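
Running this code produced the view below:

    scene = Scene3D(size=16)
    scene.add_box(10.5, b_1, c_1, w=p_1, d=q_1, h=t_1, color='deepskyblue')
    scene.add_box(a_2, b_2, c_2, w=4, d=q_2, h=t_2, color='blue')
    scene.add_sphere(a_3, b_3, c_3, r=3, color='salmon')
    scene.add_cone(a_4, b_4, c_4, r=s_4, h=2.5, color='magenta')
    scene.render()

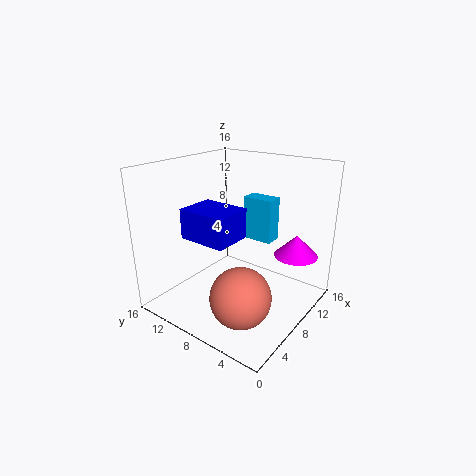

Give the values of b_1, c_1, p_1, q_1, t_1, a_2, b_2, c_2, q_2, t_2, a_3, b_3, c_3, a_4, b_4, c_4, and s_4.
b_1 = 5.5; c_1 = 7; p_1 = 2; q_1 = 3.5; t_1 = 5; a_2 = 2; b_2 = 5.5; c_2 = 9.5; q_2 = 5; t_2 = 3; a_3 = 3; b_3 = 4; c_3 = 4.5; a_4 = 12.5; b_4 = 3; c_4 = 5.5; s_4 = 2.5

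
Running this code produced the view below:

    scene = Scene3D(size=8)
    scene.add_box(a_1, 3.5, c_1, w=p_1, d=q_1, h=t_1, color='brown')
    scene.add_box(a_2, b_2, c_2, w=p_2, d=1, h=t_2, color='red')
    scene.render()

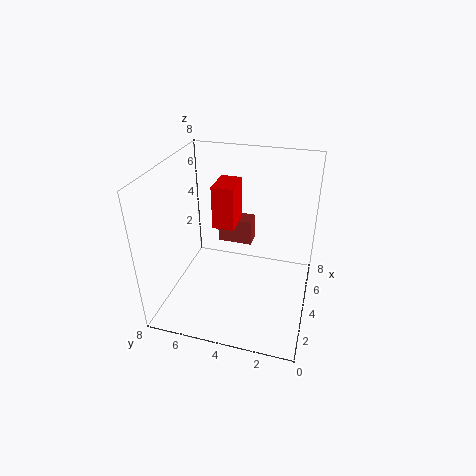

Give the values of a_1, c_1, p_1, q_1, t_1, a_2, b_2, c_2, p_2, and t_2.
a_1 = 5, c_1 = 3, p_1 = 1, q_1 = 2, t_1 = 1.5, a_2 = 1.5, b_2 = 3.5, c_2 = 6, p_2 = 1.5, t_2 = 2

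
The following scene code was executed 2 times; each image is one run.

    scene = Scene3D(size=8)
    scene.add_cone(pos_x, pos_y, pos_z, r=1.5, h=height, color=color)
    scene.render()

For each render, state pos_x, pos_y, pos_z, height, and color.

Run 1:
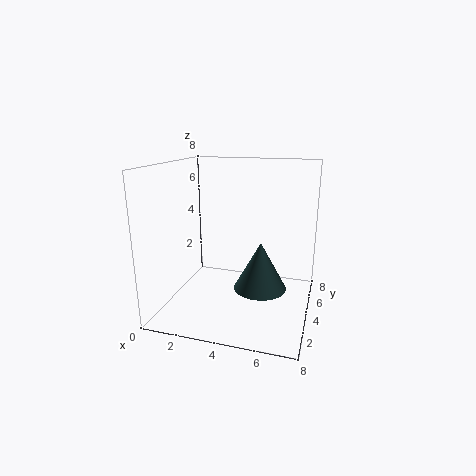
pos_x = 5.25, pos_y = 4.25, pos_z = 1, height = 2.75, color = 'darkslategray'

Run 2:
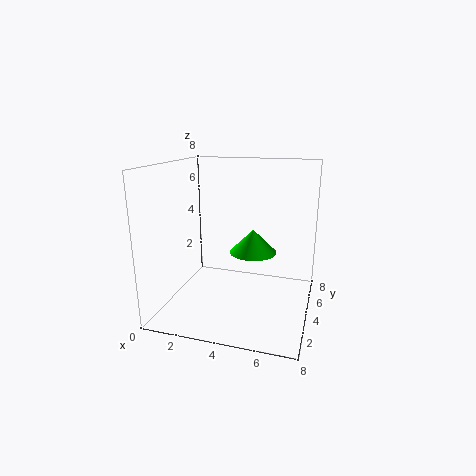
pos_x = 4.25, pos_y = 6.5, pos_z = 2.25, height = 1.5, color = 'lime'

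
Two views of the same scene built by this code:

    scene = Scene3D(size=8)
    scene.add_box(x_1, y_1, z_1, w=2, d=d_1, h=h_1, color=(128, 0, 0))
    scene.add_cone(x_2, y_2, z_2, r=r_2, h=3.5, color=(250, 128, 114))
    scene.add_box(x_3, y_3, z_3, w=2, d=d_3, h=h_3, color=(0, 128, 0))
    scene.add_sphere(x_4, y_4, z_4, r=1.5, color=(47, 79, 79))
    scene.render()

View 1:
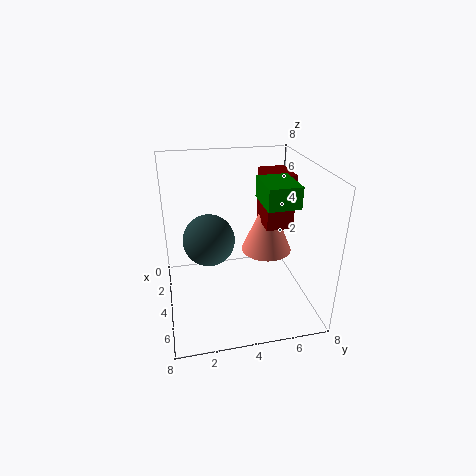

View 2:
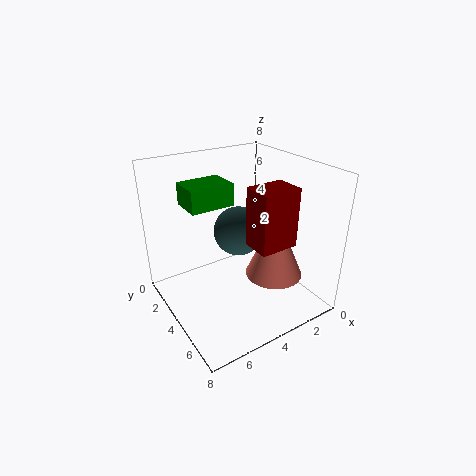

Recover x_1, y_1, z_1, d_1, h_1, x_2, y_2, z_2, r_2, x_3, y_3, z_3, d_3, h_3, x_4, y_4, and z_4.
x_1 = 2.5; y_1 = 5.5; z_1 = 4.5; d_1 = 1.5; h_1 = 3; x_2 = 3; y_2 = 6; z_2 = 2.5; r_2 = 1.5; x_3 = 5.5; y_3 = 4.5; z_3 = 7; d_3 = 1.5; h_3 = 1; x_4 = 3; y_4 = 2.5; z_4 = 3.5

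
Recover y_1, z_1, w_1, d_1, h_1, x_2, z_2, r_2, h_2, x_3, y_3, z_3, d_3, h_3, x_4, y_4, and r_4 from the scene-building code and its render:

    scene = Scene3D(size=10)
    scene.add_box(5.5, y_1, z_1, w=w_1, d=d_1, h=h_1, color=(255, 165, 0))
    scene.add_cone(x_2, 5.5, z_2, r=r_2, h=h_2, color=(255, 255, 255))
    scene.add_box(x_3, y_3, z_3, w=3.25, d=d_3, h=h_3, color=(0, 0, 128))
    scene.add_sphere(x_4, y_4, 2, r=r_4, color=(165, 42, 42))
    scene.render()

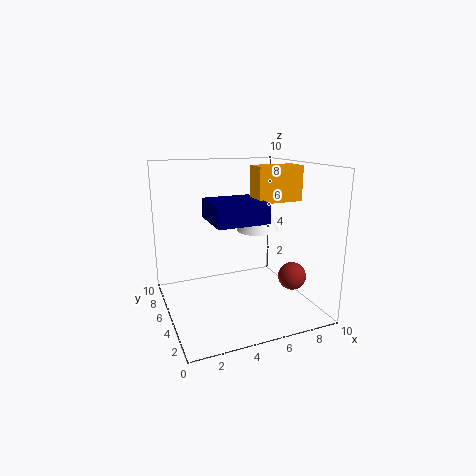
y_1 = 2.75, z_1 = 7.75, w_1 = 3, d_1 = 1.5, h_1 = 2.25, x_2 = 6.75, z_2 = 5.25, r_2 = 1.5, h_2 = 3, x_3 = 2.5, y_3 = 1.75, z_3 = 6.75, d_3 = 3.25, h_3 = 1.25, x_4 = 8.75, y_4 = 3.75, r_4 = 1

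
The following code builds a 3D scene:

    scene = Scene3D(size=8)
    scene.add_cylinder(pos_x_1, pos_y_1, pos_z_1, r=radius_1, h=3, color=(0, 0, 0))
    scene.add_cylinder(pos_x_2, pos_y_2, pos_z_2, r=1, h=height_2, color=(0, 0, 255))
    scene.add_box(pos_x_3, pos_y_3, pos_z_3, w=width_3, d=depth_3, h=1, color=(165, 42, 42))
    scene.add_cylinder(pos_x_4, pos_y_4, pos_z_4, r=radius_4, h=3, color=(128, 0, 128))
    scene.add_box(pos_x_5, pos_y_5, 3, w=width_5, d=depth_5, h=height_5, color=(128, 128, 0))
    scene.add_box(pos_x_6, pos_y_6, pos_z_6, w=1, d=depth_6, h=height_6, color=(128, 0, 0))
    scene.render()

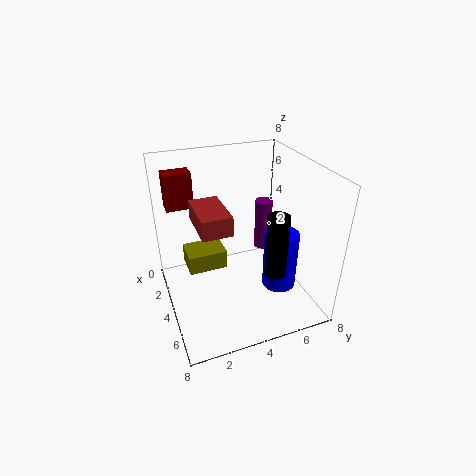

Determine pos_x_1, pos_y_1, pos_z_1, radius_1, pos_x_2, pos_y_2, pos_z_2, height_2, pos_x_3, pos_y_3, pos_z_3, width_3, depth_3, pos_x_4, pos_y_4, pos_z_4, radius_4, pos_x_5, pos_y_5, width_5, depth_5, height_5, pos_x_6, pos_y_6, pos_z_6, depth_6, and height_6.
pos_x_1 = 7.5
pos_y_1 = 4.5
pos_z_1 = 4
radius_1 = 0.5
pos_x_2 = 4.5
pos_y_2 = 6.5
pos_z_2 = 0.5
height_2 = 3.5
pos_x_3 = 3.5
pos_y_3 = 1.5
pos_z_3 = 5.5
width_3 = 2.5
depth_3 = 1.5
pos_x_4 = 3
pos_y_4 = 6
pos_z_4 = 2.5
radius_4 = 0.5
pos_x_5 = 3.5
pos_y_5 = 1
width_5 = 1.5
depth_5 = 2
height_5 = 1
pos_x_6 = 1.5
pos_y_6 = 0.5
pos_z_6 = 5.5
depth_6 = 1.5
height_6 = 2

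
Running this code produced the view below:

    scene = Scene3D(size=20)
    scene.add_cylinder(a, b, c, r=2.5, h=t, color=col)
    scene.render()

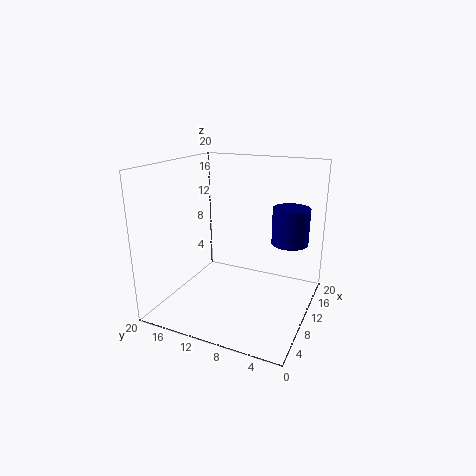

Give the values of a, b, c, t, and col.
a = 12.25, b = 3.25, c = 9.5, t = 5, col = 'navy'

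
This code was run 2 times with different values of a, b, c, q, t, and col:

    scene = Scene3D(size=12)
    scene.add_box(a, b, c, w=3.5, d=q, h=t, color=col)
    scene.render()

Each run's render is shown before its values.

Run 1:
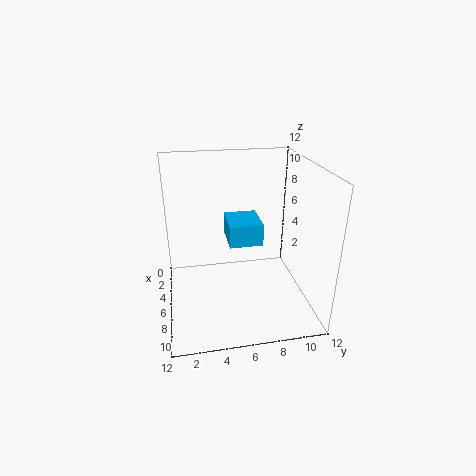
a = 1.5
b = 5.5
c = 4.5
q = 3
t = 2
col = 'deepskyblue'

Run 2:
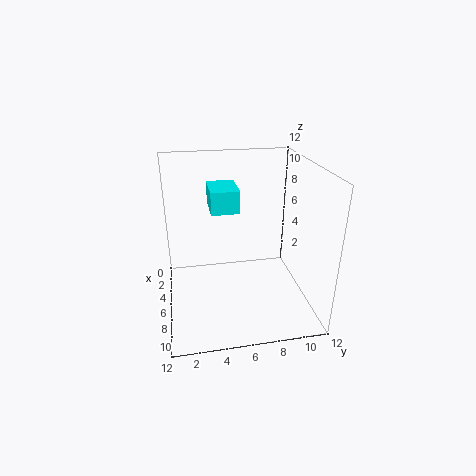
a = 1
b = 4
c = 7.5
q = 2.5
t = 2
col = 'cyan'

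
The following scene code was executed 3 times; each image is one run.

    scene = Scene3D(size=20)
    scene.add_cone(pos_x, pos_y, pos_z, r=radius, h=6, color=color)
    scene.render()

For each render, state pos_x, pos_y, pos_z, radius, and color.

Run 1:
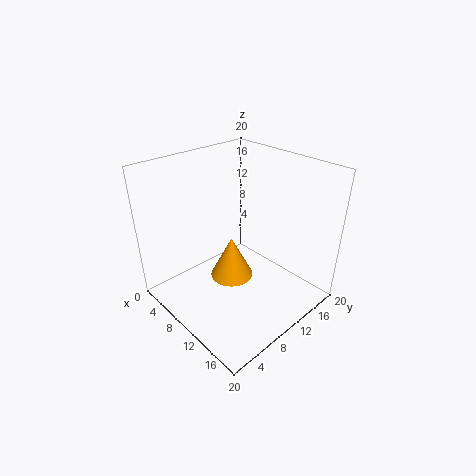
pos_x = 9.75
pos_y = 9
pos_z = 4.25
radius = 3
color = 'orange'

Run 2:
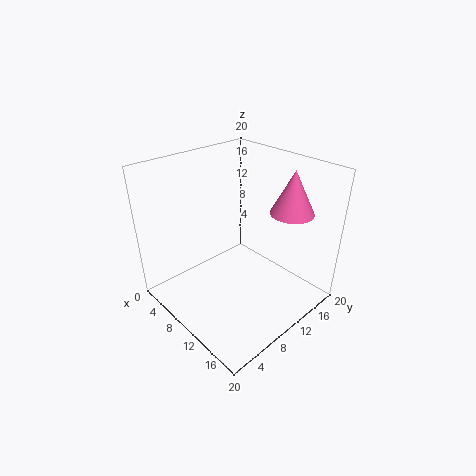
pos_x = 14.5
pos_y = 15.75
pos_z = 13.5
radius = 3
color = 'hotpink'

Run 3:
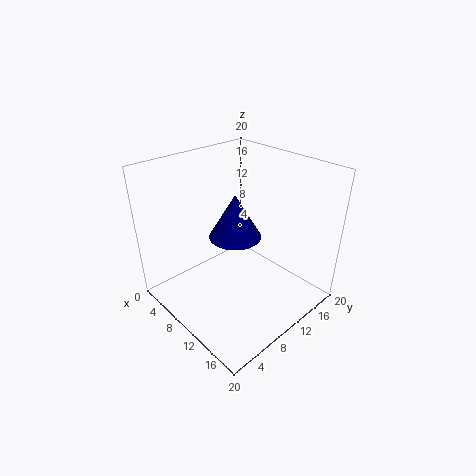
pos_x = 10.25
pos_y = 9.25
pos_z = 10.75
radius = 3.5
color = 'navy'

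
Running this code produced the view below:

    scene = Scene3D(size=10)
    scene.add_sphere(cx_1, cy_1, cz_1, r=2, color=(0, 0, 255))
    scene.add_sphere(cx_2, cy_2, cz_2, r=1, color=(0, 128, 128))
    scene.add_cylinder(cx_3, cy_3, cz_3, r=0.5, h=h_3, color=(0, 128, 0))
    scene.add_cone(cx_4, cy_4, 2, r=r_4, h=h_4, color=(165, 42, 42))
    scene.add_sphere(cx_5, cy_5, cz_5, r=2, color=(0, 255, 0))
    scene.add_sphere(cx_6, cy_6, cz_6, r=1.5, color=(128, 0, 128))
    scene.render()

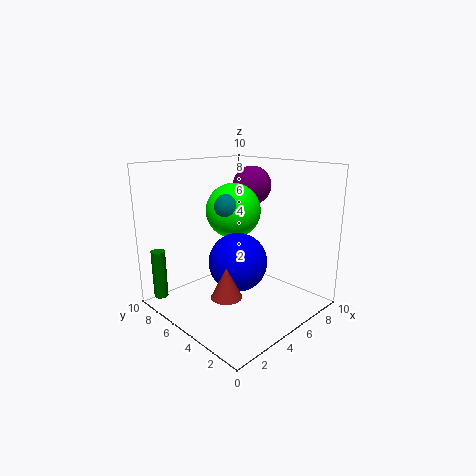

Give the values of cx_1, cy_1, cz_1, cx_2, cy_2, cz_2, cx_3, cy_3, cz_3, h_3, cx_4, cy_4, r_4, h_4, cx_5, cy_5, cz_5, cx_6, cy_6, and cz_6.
cx_1 = 4.5
cy_1 = 4.5
cz_1 = 3.5
cx_2 = 5
cy_2 = 6
cz_2 = 7
cx_3 = 1
cy_3 = 9
cz_3 = 0.5
h_3 = 3.5
cx_4 = 2.5
cy_4 = 3.5
r_4 = 1
h_4 = 2
cx_5 = 6
cy_5 = 6.5
cz_5 = 6.5
cx_6 = 8.5
cy_6 = 7
cz_6 = 8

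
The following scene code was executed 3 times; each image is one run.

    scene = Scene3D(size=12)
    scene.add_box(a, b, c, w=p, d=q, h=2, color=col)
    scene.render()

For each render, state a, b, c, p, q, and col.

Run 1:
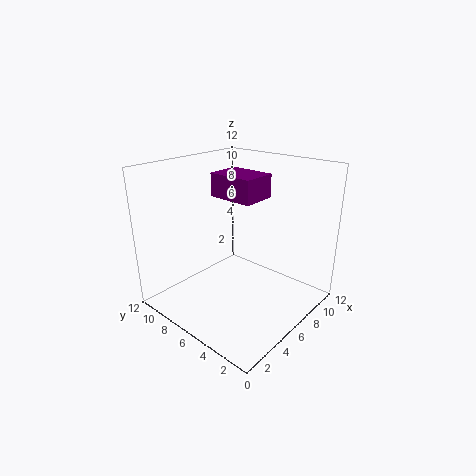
a = 6; b = 5; c = 9; p = 3; q = 4; col = 'purple'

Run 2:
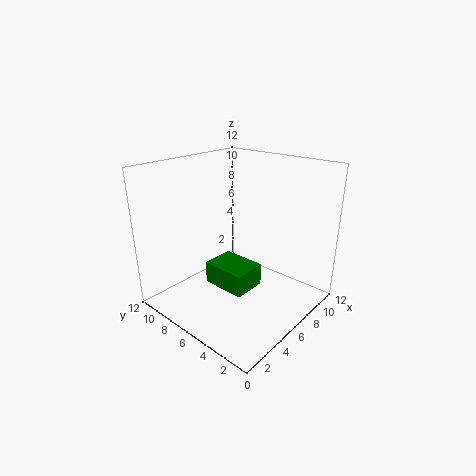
a = 5; b = 5; c = 1; p = 3; q = 4; col = 'green'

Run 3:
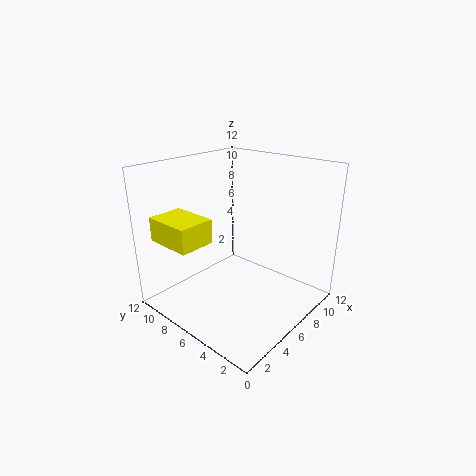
a = 1; b = 7; c = 6; p = 3; q = 4; col = 'yellow'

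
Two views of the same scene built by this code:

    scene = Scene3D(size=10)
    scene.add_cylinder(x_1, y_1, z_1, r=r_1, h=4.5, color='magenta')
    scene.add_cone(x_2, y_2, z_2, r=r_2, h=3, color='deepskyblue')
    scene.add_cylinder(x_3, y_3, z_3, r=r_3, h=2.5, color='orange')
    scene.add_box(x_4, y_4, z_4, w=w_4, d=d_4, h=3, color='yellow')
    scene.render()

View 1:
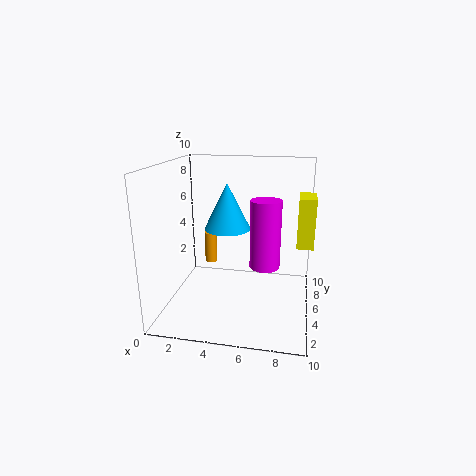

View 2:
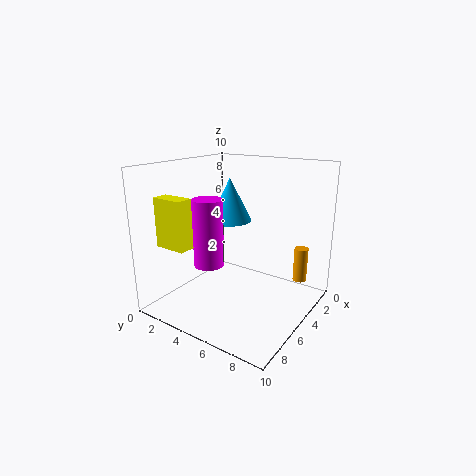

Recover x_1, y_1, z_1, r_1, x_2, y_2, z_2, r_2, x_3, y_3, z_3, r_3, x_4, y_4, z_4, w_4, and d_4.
x_1 = 7
y_1 = 4
z_1 = 3.5
r_1 = 1
x_2 = 4.5
y_2 = 4
z_2 = 6
r_2 = 1.5
x_3 = 2
y_3 = 8.5
z_3 = 1.5
r_3 = 0.5
x_4 = 9
y_4 = 2.5
z_4 = 5.5
w_4 = 1
d_4 = 2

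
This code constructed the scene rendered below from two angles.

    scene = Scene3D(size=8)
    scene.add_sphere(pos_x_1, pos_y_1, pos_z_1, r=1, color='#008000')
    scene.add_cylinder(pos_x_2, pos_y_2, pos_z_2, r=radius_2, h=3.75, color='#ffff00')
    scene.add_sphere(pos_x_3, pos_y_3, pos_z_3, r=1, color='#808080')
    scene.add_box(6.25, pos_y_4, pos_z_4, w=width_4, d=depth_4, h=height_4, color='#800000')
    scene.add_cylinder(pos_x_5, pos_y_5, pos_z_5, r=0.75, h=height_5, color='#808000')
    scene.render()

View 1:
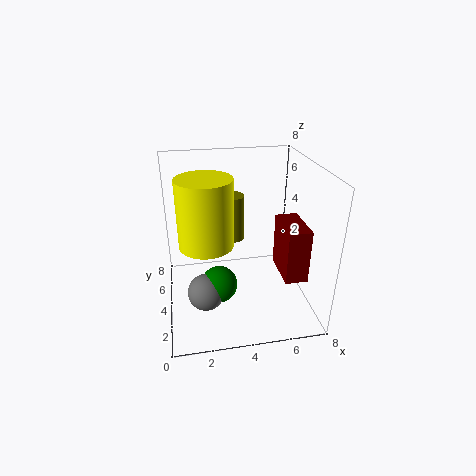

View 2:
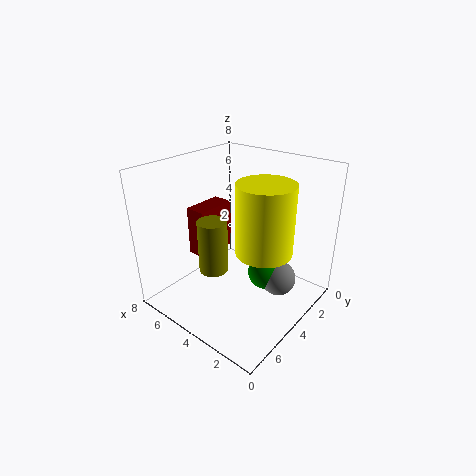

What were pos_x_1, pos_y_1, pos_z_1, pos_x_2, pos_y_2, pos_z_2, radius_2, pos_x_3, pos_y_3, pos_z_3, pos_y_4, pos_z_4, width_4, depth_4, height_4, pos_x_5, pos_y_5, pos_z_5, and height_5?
pos_x_1 = 2.75; pos_y_1 = 3; pos_z_1 = 1.75; pos_x_2 = 2.25; pos_y_2 = 4; pos_z_2 = 3.75; radius_2 = 1.5; pos_x_3 = 2; pos_y_3 = 2.75; pos_z_3 = 1.5; pos_y_4 = 2; pos_z_4 = 2; width_4 = 1.25; depth_4 = 2.5; height_4 = 3; pos_x_5 = 4; pos_y_5 = 6; pos_z_5 = 3; height_5 = 2.75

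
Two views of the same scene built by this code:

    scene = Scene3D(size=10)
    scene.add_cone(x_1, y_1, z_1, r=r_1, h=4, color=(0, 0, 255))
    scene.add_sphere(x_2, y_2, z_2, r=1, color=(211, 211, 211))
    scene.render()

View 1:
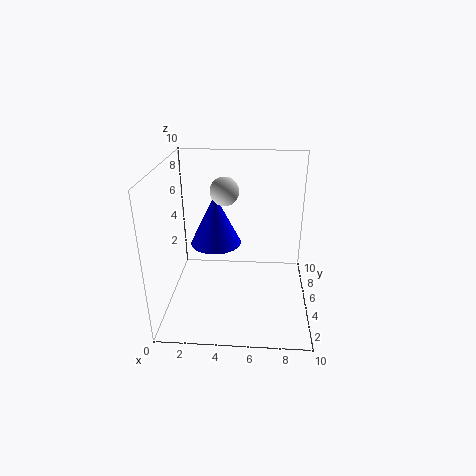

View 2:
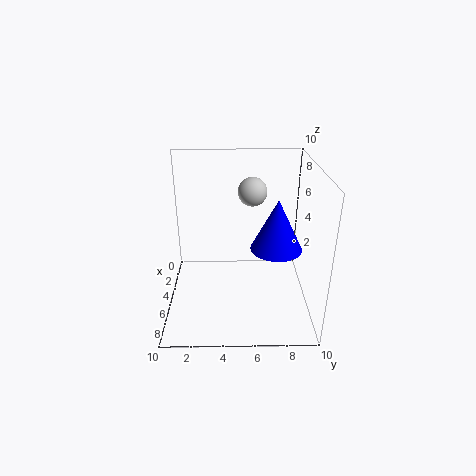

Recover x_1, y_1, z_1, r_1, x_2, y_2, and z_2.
x_1 = 3
y_1 = 8
z_1 = 3
r_1 = 2
x_2 = 4
y_2 = 6
z_2 = 8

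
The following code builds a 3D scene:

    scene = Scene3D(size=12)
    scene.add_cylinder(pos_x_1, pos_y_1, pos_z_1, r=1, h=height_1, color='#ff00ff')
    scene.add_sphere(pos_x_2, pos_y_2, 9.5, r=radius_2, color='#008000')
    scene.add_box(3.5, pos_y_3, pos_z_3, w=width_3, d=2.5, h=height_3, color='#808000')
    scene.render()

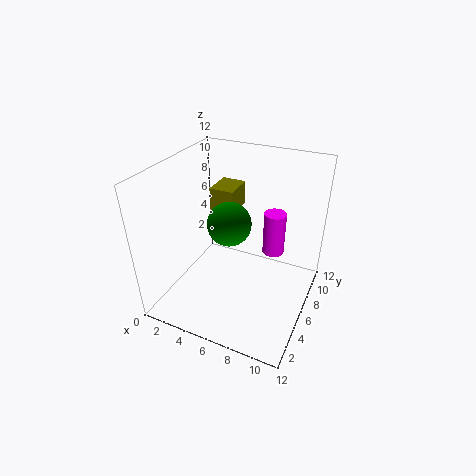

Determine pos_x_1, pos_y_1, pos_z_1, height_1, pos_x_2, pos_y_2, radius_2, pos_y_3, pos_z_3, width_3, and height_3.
pos_x_1 = 8
pos_y_1 = 9.5
pos_z_1 = 3
height_1 = 4
pos_x_2 = 7
pos_y_2 = 2.5
radius_2 = 1.5
pos_y_3 = 6
pos_z_3 = 8
width_3 = 2
height_3 = 2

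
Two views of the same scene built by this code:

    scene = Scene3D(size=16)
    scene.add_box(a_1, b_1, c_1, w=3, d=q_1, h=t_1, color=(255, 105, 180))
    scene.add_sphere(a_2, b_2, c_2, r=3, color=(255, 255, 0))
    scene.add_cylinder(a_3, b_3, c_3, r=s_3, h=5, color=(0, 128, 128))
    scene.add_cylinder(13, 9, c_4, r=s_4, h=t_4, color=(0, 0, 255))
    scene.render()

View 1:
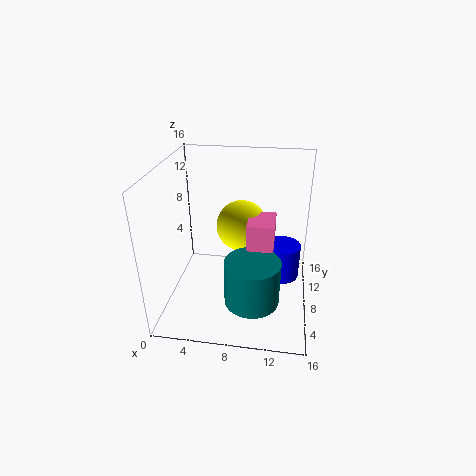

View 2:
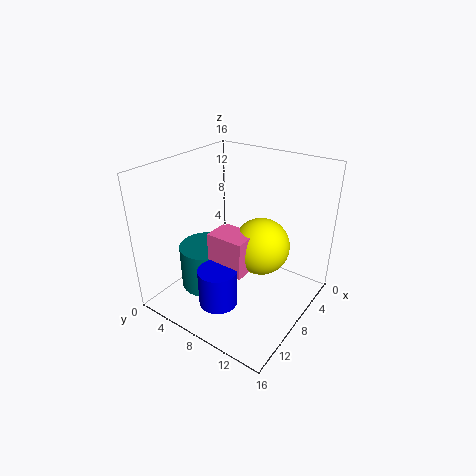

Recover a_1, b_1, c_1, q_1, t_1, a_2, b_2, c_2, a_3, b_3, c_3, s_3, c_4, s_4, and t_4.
a_1 = 9
b_1 = 7
c_1 = 6
q_1 = 4
t_1 = 4
a_2 = 8
b_2 = 11
c_2 = 8
a_3 = 10
b_3 = 5
c_3 = 2
s_3 = 3
c_4 = 3
s_4 = 2
t_4 = 4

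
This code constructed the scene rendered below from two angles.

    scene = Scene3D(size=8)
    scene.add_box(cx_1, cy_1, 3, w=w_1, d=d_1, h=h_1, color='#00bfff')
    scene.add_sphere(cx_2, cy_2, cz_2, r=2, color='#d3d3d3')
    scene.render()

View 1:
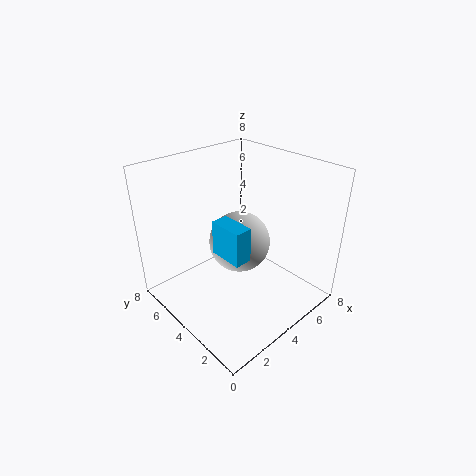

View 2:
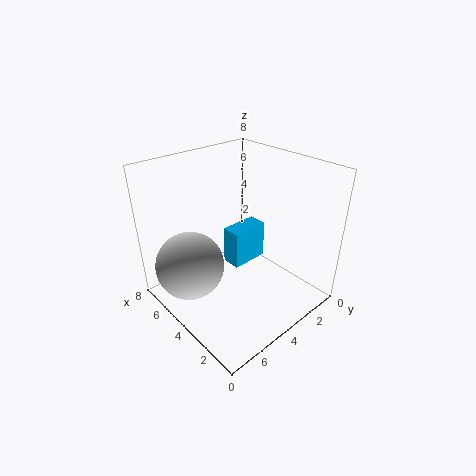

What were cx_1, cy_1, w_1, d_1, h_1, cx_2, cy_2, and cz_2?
cx_1 = 3
cy_1 = 3
w_1 = 1
d_1 = 2
h_1 = 2
cx_2 = 6
cy_2 = 6
cz_2 = 2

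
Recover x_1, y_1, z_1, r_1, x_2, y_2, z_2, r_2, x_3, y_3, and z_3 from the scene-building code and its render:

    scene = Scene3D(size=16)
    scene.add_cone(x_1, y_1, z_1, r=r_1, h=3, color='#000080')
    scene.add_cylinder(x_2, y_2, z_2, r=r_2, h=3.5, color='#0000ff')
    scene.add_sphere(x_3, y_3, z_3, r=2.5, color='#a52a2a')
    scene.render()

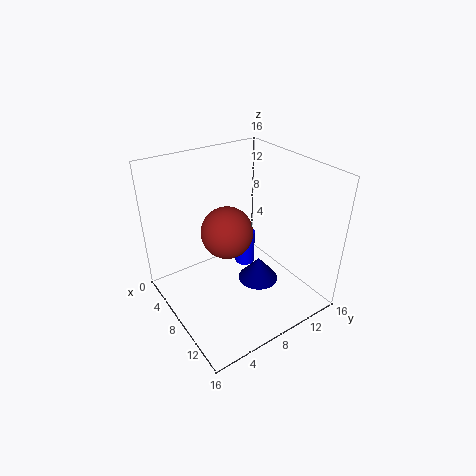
x_1 = 7.5; y_1 = 11.5; z_1 = 0.5; r_1 = 2.5; x_2 = 10; y_2 = 7.5; z_2 = 6.5; r_2 = 1; x_3 = 10.5; y_3 = 5; z_3 = 11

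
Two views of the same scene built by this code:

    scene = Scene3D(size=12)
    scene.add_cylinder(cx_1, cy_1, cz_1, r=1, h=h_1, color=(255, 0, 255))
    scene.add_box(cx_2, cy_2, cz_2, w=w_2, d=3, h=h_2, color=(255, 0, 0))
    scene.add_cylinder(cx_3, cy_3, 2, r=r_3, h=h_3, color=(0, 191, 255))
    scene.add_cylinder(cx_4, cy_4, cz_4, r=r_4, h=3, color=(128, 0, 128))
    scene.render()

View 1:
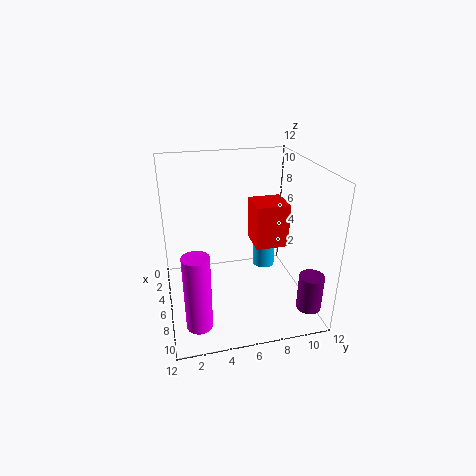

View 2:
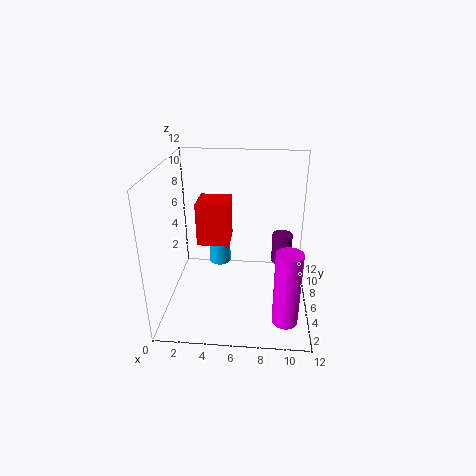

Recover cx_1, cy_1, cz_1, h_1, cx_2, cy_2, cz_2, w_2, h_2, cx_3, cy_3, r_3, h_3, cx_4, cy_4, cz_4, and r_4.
cx_1 = 10; cy_1 = 2; cz_1 = 1; h_1 = 6; cx_2 = 2; cy_2 = 8; cz_2 = 4; w_2 = 3; h_2 = 4; cx_3 = 4; cy_3 = 9; r_3 = 1; h_3 = 3; cx_4 = 10; cy_4 = 11; cz_4 = 1; r_4 = 1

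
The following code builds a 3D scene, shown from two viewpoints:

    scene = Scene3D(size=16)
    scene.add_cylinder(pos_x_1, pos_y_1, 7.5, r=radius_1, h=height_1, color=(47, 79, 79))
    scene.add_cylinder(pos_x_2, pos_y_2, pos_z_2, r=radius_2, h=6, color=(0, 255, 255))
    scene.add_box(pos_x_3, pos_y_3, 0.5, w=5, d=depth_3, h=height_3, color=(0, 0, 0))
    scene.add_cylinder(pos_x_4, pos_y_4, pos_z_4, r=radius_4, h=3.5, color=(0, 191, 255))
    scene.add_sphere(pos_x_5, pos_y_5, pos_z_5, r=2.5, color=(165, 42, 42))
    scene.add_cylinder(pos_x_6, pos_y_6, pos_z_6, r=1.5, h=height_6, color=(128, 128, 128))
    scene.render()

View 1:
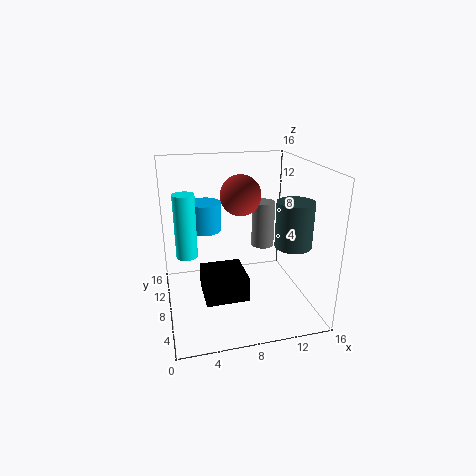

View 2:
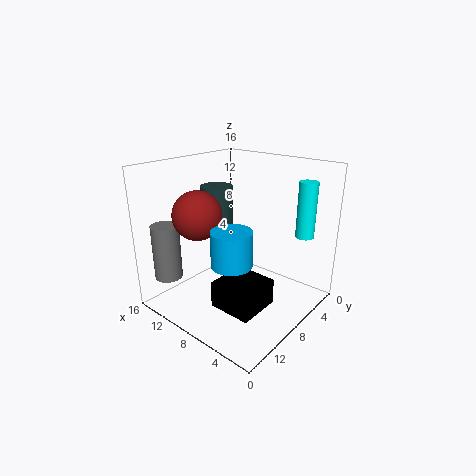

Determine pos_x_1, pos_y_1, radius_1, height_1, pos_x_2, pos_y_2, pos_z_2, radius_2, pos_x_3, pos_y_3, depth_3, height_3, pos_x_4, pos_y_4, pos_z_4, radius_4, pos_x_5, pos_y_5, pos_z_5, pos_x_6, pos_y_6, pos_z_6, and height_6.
pos_x_1 = 13.5, pos_y_1 = 5.5, radius_1 = 2, height_1 = 5, pos_x_2 = 2, pos_y_2 = 4, pos_z_2 = 8.5, radius_2 = 1, pos_x_3 = 4, pos_y_3 = 6.5, depth_3 = 5, height_3 = 3, pos_x_4 = 5, pos_y_4 = 12.5, pos_z_4 = 7.5, radius_4 = 2, pos_x_5 = 9.5, pos_y_5 = 12.5, pos_z_5 = 11.5, pos_x_6 = 13, pos_y_6 = 14, pos_z_6 = 4, height_6 = 6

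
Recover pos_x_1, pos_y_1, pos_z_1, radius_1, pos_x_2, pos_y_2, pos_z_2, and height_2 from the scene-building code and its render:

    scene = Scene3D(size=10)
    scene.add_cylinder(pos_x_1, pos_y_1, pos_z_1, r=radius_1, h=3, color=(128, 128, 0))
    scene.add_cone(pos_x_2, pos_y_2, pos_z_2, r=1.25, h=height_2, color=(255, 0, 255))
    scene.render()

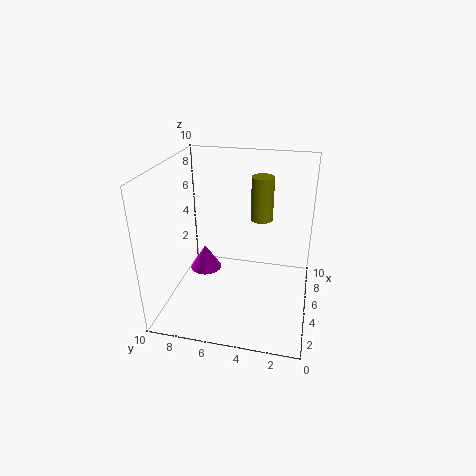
pos_x_1 = 5.75
pos_y_1 = 3.5
pos_z_1 = 6.25
radius_1 = 0.75
pos_x_2 = 7.25
pos_y_2 = 8.25
pos_z_2 = 0.75
height_2 = 2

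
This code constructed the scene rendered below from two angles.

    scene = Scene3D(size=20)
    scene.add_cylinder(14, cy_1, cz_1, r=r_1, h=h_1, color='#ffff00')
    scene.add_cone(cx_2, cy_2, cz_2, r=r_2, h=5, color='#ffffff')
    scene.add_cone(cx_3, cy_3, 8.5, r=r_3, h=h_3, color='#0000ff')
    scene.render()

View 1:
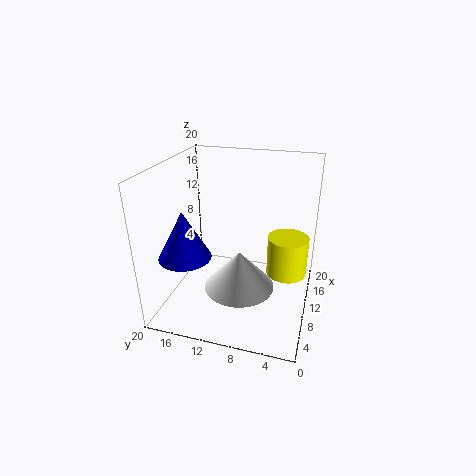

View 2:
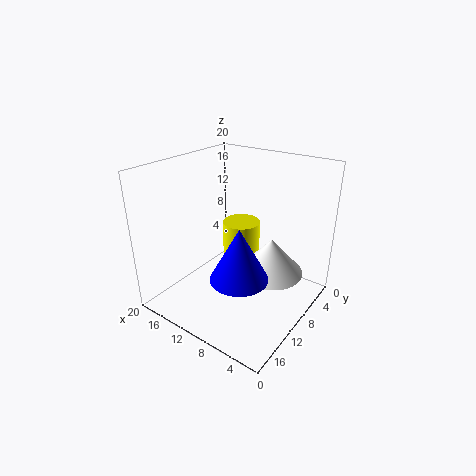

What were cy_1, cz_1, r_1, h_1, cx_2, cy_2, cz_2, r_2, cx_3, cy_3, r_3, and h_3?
cy_1 = 3.5
cz_1 = 3
r_1 = 3
h_1 = 6
cx_2 = 5.5
cy_2 = 8.5
cz_2 = 5.5
r_2 = 4.5
cx_3 = 5.5
cy_3 = 16
r_3 = 3.5
h_3 = 6.5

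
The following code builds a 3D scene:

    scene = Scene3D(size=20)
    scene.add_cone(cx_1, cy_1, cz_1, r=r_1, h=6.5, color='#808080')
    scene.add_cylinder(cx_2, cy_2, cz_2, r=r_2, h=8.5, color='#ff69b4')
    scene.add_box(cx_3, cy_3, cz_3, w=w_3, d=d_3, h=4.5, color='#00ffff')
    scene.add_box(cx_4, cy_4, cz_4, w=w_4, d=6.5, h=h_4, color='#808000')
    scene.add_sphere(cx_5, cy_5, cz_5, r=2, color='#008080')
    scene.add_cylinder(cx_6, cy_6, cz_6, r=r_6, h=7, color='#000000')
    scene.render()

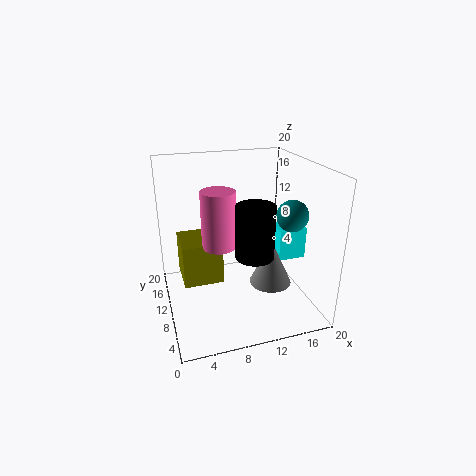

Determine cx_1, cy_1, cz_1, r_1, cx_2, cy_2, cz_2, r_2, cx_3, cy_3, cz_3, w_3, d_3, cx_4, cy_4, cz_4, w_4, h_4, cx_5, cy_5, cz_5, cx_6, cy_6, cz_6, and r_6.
cx_1 = 14.5, cy_1 = 8.5, cz_1 = 3, r_1 = 3, cx_2 = 8, cy_2 = 13, cz_2 = 7.5, r_2 = 2.5, cx_3 = 15.5, cy_3 = 8, cz_3 = 6.5, w_3 = 4, d_3 = 3.5, cx_4 = 2.5, cy_4 = 12.5, cz_4 = 1.5, w_4 = 6, h_4 = 6.5, cx_5 = 15.5, cy_5 = 5, cz_5 = 14.5, cx_6 = 11, cy_6 = 6, cz_6 = 9, r_6 = 2.5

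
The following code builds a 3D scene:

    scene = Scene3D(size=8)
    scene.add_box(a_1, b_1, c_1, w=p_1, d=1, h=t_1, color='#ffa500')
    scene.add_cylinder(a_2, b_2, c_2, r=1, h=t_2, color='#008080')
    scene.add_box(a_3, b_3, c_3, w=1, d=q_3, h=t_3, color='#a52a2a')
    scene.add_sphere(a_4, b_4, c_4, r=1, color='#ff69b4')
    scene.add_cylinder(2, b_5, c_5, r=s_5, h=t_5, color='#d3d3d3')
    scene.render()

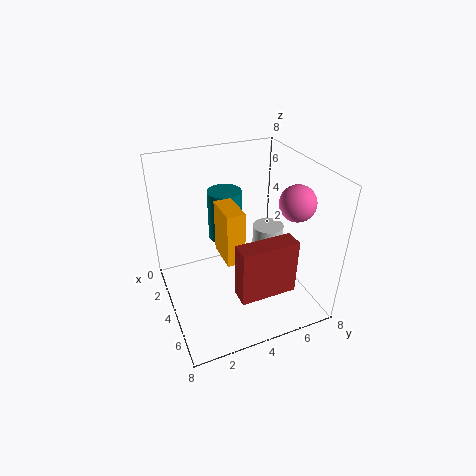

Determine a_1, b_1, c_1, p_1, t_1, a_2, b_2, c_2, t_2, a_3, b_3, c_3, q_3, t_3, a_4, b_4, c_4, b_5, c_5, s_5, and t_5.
a_1 = 3; b_1 = 3; c_1 = 3; p_1 = 2; t_1 = 3; a_2 = 2; b_2 = 4; c_2 = 3; t_2 = 3; a_3 = 6; b_3 = 3; c_3 = 2; q_3 = 3; t_3 = 3; a_4 = 5; b_4 = 7; c_4 = 6; b_5 = 7; c_5 = 1; s_5 = 1; t_5 = 2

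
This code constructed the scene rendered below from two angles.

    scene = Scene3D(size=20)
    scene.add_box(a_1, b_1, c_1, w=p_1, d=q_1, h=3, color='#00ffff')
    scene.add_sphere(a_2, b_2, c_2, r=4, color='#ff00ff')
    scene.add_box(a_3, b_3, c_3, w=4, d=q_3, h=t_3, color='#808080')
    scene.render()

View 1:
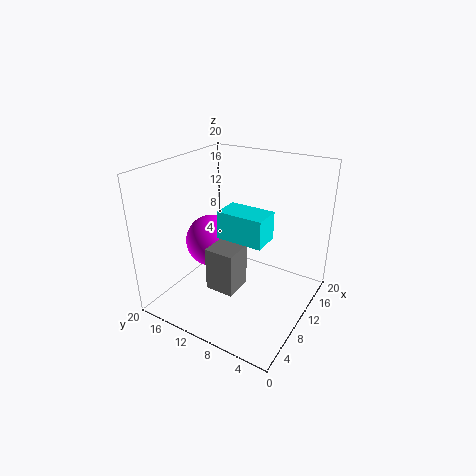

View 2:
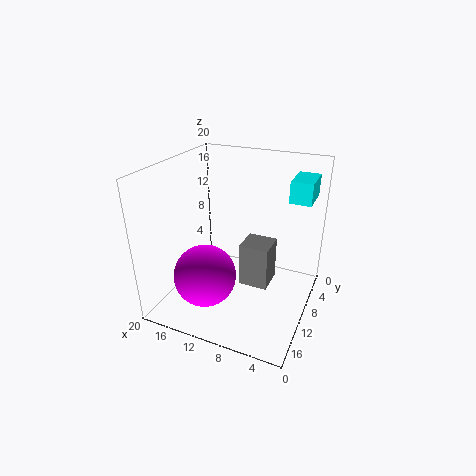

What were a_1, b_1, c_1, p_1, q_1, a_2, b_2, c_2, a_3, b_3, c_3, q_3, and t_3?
a_1 = 1; b_1 = 2; c_1 = 15; p_1 = 3; q_1 = 5; a_2 = 12; b_2 = 16; c_2 = 7; a_3 = 5; b_3 = 8; c_3 = 4; q_3 = 4; t_3 = 6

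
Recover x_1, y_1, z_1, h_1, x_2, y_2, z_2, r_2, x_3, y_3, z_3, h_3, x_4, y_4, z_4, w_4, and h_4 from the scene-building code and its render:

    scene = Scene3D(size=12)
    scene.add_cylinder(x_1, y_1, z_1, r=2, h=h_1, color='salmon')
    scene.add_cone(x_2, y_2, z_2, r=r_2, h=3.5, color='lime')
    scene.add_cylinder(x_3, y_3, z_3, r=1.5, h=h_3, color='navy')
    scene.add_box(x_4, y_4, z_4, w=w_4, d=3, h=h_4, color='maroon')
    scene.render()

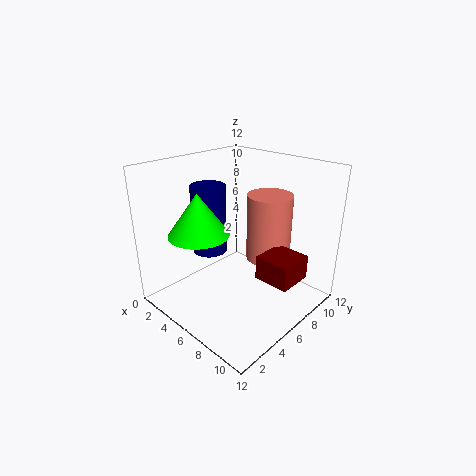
x_1 = 6.5, y_1 = 9.5, z_1 = 3, h_1 = 6, x_2 = 4, y_2 = 3.5, z_2 = 6.5, r_2 = 2.5, x_3 = 3, y_3 = 5.5, z_3 = 4, h_3 = 6, x_4 = 8, y_4 = 6, z_4 = 3, w_4 = 3, h_4 = 2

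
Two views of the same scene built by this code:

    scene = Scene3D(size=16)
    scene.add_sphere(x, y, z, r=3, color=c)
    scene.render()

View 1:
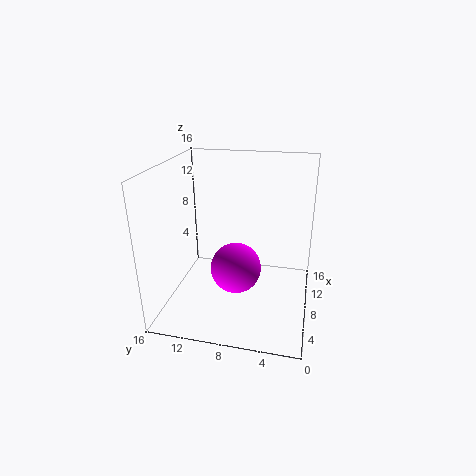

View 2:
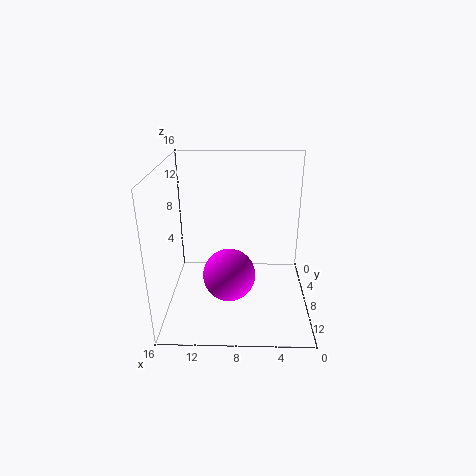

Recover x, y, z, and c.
x = 9
y = 8.5
z = 3.5
c = 'magenta'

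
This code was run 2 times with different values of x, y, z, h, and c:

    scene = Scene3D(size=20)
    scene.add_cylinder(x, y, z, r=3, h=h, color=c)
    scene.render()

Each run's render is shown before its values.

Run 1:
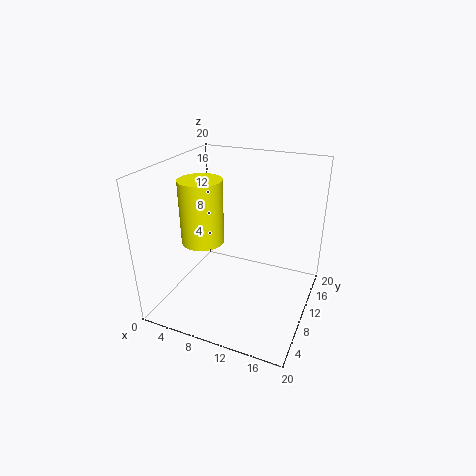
x = 5
y = 9
z = 9
h = 9
c = 'yellow'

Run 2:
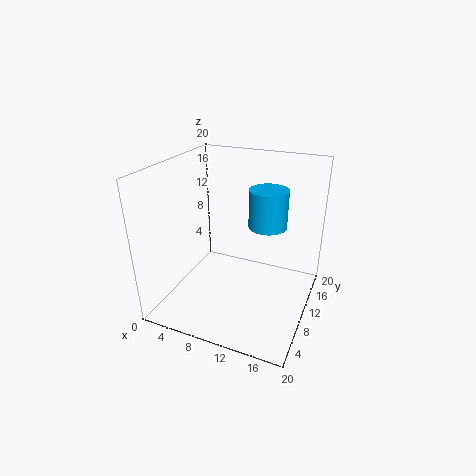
x = 12
y = 17
z = 9
h = 6
c = 'deepskyblue'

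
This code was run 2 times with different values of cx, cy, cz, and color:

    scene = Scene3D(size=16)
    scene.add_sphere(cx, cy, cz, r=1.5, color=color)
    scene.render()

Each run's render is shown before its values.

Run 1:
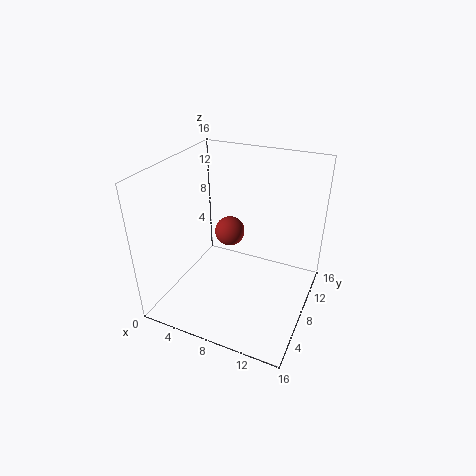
cx = 8
cy = 6
cz = 10
color = 'brown'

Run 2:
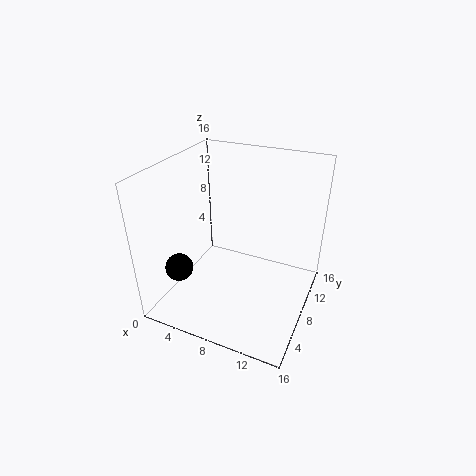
cx = 3
cy = 3.5
cz = 5.5
color = 'black'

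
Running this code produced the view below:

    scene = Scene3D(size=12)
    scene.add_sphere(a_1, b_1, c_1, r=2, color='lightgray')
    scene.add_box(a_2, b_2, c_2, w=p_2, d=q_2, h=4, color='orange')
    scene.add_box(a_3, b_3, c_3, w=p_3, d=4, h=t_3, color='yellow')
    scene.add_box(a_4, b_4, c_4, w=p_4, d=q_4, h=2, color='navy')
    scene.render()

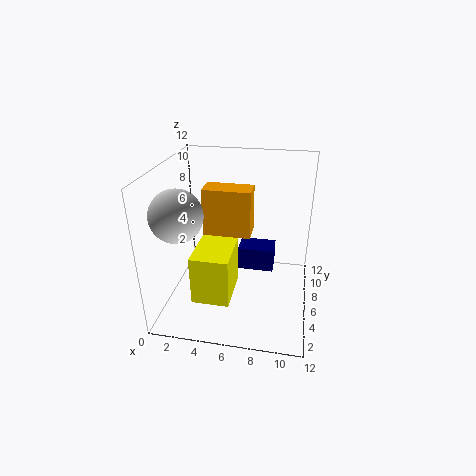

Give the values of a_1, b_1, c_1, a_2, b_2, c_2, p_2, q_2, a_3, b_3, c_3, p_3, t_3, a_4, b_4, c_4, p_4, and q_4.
a_1 = 2; b_1 = 3; c_1 = 9; a_2 = 3; b_2 = 6; c_2 = 6; p_2 = 4; q_2 = 2; a_3 = 3; b_3 = 2; c_3 = 2; p_3 = 3; t_3 = 4; a_4 = 6; b_4 = 6; c_4 = 3; p_4 = 3; q_4 = 2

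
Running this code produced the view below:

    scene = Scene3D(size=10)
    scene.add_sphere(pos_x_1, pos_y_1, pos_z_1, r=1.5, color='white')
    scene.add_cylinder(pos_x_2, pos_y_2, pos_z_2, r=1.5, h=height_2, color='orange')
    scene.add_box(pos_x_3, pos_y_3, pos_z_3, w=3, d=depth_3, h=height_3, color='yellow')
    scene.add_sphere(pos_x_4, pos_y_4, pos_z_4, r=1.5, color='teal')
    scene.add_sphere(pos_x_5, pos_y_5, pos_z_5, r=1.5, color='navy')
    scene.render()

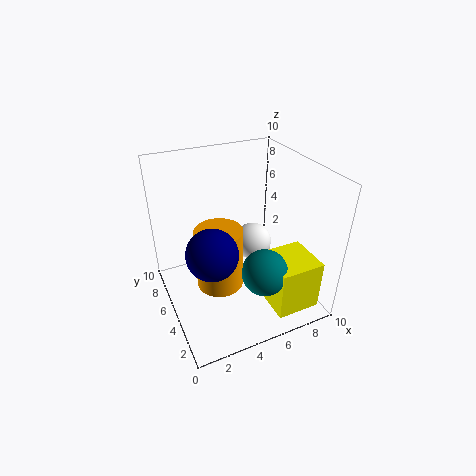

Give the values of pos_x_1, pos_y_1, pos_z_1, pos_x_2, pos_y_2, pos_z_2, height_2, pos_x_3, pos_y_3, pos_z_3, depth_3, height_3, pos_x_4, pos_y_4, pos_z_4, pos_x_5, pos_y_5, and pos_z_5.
pos_x_1 = 7.5
pos_y_1 = 7.5
pos_z_1 = 2.5
pos_x_2 = 3
pos_y_2 = 3.5
pos_z_2 = 3
height_2 = 4
pos_x_3 = 6
pos_y_3 = 0.5
pos_z_3 = 1
depth_3 = 3
height_3 = 3.5
pos_x_4 = 5.5
pos_y_4 = 2
pos_z_4 = 4
pos_x_5 = 2
pos_y_5 = 2
pos_z_5 = 6.5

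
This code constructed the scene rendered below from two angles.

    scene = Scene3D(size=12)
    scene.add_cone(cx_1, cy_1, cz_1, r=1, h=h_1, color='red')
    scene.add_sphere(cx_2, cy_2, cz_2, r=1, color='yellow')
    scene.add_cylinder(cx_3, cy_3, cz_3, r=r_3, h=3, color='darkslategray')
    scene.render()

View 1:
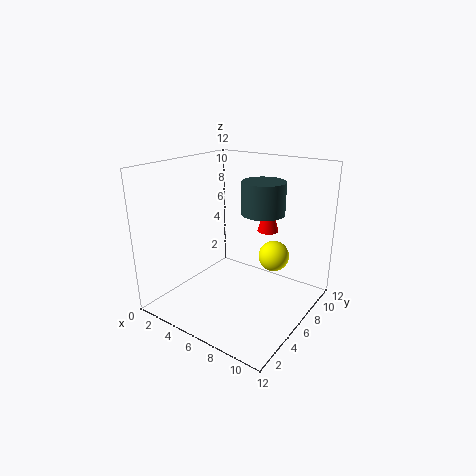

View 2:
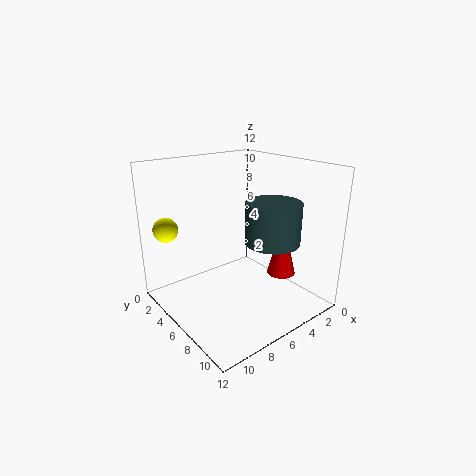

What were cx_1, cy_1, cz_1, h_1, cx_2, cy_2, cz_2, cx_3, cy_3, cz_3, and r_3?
cx_1 = 6, cy_1 = 11, cz_1 = 5, h_1 = 4, cx_2 = 11, cy_2 = 3, cz_2 = 7, cx_3 = 6, cy_3 = 10, cz_3 = 7, r_3 = 2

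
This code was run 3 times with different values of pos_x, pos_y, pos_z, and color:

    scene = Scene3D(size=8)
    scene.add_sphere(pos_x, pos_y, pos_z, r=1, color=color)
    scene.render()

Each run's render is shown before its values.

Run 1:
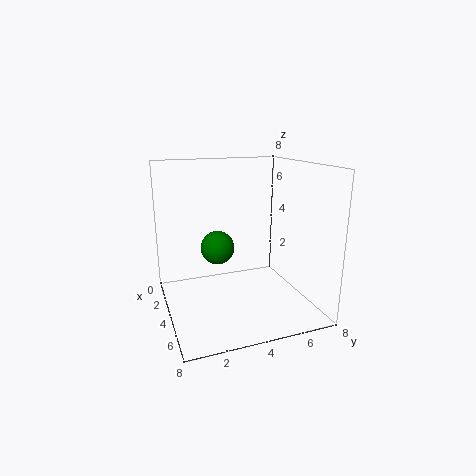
pos_x = 2.5
pos_y = 3.25
pos_z = 3
color = 'green'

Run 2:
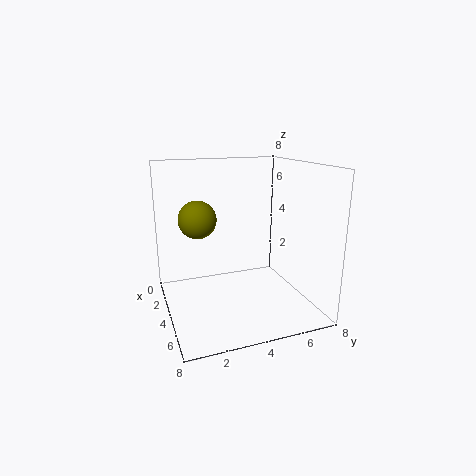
pos_x = 4
pos_y = 1.75
pos_z = 5.25
color = 'olive'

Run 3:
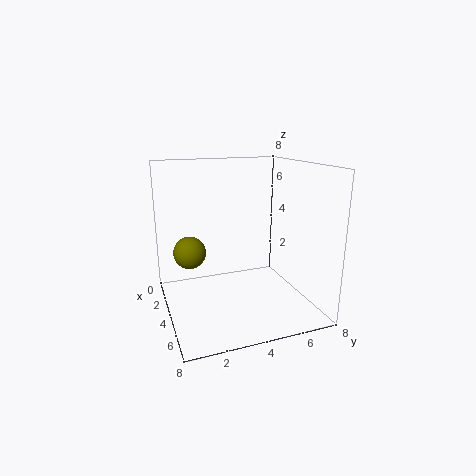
pos_x = 1.5
pos_y = 1.75
pos_z = 2.5
color = 'olive'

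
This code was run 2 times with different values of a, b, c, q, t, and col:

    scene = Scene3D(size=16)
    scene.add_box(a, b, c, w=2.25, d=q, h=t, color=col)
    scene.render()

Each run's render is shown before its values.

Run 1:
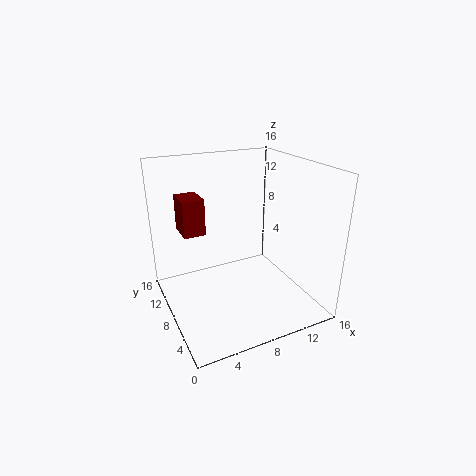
a = 1.75, b = 7.25, c = 9.5, q = 3, t = 3.75, col = 'maroon'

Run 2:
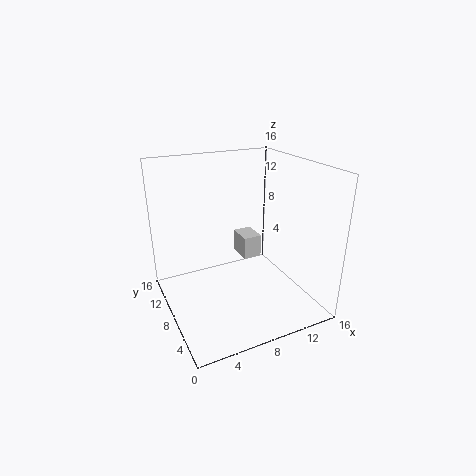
a = 9.75, b = 9.75, c = 4, q = 3, t = 2.75, col = 'lightgray'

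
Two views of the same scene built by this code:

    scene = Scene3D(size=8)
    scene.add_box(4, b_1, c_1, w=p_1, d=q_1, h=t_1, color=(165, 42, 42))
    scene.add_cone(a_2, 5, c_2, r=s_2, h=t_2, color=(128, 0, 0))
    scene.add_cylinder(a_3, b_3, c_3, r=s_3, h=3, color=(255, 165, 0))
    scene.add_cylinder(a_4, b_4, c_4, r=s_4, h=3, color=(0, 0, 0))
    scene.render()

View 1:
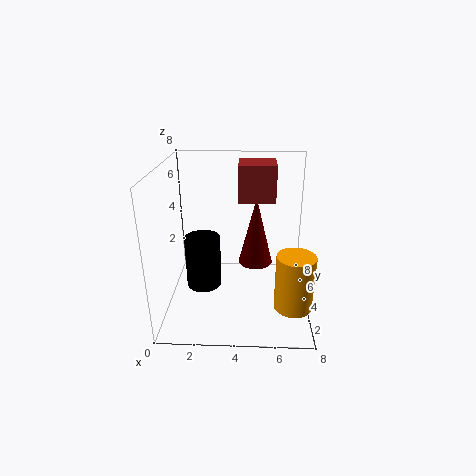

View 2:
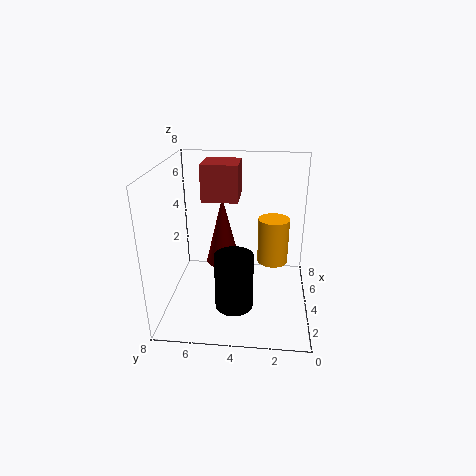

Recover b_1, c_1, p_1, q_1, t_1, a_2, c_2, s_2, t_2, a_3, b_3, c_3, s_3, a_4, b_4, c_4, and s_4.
b_1 = 4, c_1 = 6, p_1 = 2, q_1 = 2, t_1 = 2, a_2 = 5, c_2 = 2, s_2 = 1, t_2 = 4, a_3 = 7, b_3 = 2, c_3 = 1, s_3 = 1, a_4 = 2, b_4 = 4, c_4 = 1, s_4 = 1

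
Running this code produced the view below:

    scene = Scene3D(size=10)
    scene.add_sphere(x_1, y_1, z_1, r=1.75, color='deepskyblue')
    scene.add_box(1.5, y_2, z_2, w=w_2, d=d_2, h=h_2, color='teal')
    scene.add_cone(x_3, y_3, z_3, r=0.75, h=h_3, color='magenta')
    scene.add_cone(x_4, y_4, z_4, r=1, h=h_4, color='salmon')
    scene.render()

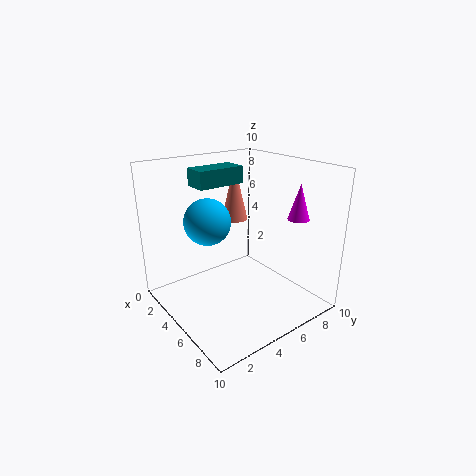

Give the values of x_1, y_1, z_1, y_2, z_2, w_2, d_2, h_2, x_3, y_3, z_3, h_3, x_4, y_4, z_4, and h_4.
x_1 = 2.25, y_1 = 4.25, z_1 = 5.5, y_2 = 3.25, z_2 = 8.25, w_2 = 1.75, d_2 = 3.5, h_2 = 1.25, x_3 = 7.25, y_3 = 8.5, z_3 = 6.25, h_3 = 2.5, x_4 = 2.25, y_4 = 6.75, z_4 = 5.25, h_4 = 4.25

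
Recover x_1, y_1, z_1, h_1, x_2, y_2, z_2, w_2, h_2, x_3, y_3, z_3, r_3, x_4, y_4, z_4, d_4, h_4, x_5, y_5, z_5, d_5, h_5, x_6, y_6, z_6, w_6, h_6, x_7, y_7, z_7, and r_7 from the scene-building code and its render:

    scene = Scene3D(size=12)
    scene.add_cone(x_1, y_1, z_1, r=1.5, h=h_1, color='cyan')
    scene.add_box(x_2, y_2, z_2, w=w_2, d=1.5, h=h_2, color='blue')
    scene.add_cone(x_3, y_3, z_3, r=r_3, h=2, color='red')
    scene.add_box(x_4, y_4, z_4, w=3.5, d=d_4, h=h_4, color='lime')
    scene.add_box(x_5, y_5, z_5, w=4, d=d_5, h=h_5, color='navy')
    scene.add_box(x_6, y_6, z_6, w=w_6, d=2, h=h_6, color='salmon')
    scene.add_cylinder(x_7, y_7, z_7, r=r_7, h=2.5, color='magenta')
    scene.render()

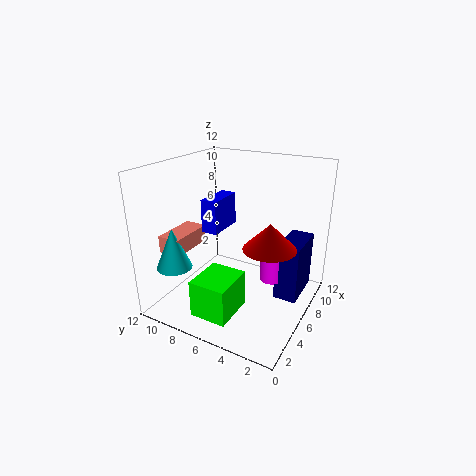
x_1 = 3, y_1 = 10.5, z_1 = 3.5, h_1 = 3.5, x_2 = 6.5, y_2 = 8.5, z_2 = 5.5, w_2 = 3.5, h_2 = 3, x_3 = 4.5, y_3 = 2.5, z_3 = 6.5, r_3 = 2, x_4 = 1, y_4 = 4.5, z_4 = 1, d_4 = 3, h_4 = 3, x_5 = 7, y_5 = 1, z_5 = 0.5, d_5 = 2, h_5 = 5, x_6 = 3, y_6 = 10, z_6 = 4.5, w_6 = 4, h_6 = 1.5, x_7 = 7.5, y_7 = 3.5, z_7 = 2, r_7 = 1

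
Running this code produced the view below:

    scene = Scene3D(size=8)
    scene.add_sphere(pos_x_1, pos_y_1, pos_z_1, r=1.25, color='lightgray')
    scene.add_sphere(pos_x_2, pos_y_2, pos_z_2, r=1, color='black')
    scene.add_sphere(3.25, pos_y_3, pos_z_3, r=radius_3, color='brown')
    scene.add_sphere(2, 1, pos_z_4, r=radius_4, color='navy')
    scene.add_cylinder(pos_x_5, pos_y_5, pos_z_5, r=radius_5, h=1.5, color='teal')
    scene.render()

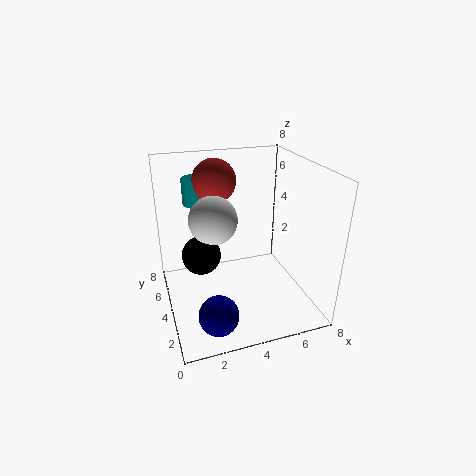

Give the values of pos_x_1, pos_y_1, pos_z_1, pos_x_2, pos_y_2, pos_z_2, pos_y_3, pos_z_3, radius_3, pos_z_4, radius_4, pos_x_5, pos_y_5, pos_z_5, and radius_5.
pos_x_1 = 2.5, pos_y_1 = 3.5, pos_z_1 = 5.5, pos_x_2 = 1.75, pos_y_2 = 3.25, pos_z_2 = 3.75, pos_y_3 = 6, pos_z_3 = 6.75, radius_3 = 1.25, pos_z_4 = 1.5, radius_4 = 1, pos_x_5 = 2.5, pos_y_5 = 6.75, pos_z_5 = 5.25, radius_5 = 1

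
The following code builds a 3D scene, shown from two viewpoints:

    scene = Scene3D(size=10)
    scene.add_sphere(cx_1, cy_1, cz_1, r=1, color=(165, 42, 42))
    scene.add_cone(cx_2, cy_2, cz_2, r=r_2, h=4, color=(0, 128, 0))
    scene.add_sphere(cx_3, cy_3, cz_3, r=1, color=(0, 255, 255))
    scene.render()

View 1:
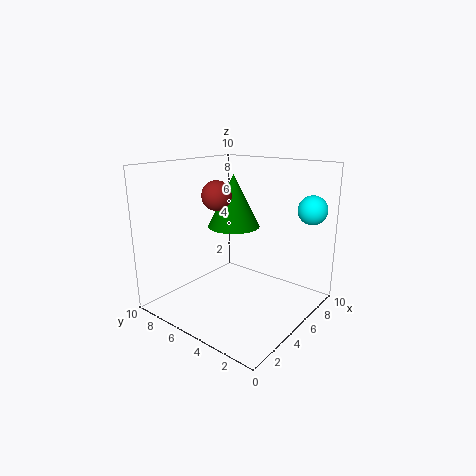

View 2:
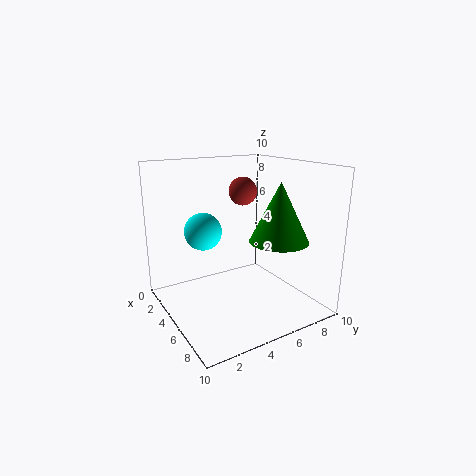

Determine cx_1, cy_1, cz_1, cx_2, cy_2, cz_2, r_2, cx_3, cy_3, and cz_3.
cx_1 = 4; cy_1 = 6; cz_1 = 8; cx_2 = 7; cy_2 = 7; cz_2 = 5; r_2 = 2; cx_3 = 8; cy_3 = 1; cz_3 = 7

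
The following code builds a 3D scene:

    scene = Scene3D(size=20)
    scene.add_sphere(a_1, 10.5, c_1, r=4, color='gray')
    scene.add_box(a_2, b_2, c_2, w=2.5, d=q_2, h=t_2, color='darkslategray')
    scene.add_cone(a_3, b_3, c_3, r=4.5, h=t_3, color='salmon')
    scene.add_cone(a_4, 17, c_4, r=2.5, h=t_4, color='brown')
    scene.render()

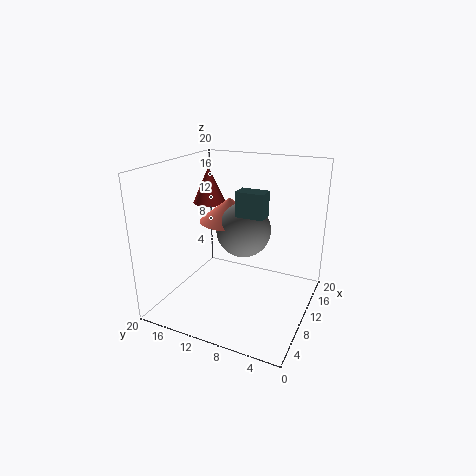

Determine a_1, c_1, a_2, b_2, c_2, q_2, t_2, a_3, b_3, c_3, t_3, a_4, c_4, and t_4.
a_1 = 13; c_1 = 10; a_2 = 10; b_2 = 6.5; c_2 = 13; q_2 = 4; t_2 = 3.5; a_3 = 13.5; b_3 = 13; c_3 = 11; t_3 = 3.5; a_4 = 14.5; c_4 = 13; t_4 = 5.5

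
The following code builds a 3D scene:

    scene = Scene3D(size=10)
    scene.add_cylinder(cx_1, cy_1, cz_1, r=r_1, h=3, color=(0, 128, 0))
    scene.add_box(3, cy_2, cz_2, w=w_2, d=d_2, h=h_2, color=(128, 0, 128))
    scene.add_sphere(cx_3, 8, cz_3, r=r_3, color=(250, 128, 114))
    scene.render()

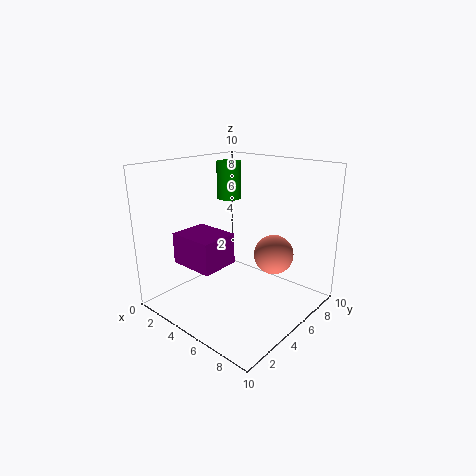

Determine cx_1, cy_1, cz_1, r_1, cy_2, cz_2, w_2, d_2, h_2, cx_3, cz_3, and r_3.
cx_1 = 1, cy_1 = 8.5, cz_1 = 6.5, r_1 = 1, cy_2 = 1, cz_2 = 4, w_2 = 3, d_2 = 2.5, h_2 = 2, cx_3 = 6, cz_3 = 3, r_3 = 1.5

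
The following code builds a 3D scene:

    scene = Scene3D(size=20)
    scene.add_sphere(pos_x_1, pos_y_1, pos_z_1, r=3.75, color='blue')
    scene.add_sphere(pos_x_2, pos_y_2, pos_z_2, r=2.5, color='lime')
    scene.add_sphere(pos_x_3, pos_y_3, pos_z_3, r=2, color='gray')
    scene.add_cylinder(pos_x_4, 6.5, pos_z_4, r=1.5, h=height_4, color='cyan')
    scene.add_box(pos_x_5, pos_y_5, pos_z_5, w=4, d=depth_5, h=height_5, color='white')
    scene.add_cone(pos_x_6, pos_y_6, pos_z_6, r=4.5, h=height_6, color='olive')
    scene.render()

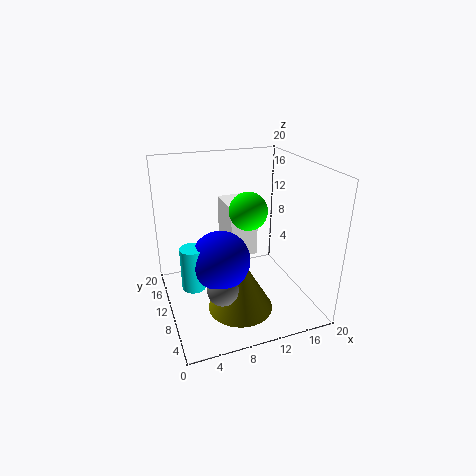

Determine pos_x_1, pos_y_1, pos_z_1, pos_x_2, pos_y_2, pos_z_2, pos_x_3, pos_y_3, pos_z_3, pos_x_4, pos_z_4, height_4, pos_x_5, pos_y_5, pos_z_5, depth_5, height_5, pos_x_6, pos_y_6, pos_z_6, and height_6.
pos_x_1 = 6.25
pos_y_1 = 6.25
pos_z_1 = 9.25
pos_x_2 = 10.75
pos_y_2 = 8.25
pos_z_2 = 14.5
pos_x_3 = 6
pos_y_3 = 4.75
pos_z_3 = 5.75
pos_x_4 = 2.75
pos_z_4 = 6
height_4 = 5.5
pos_x_5 = 9.5
pos_y_5 = 11.25
pos_z_5 = 6.25
depth_5 = 6.25
height_5 = 7.5
pos_x_6 = 9.25
pos_y_6 = 7
pos_z_6 = 0.75
height_6 = 7.75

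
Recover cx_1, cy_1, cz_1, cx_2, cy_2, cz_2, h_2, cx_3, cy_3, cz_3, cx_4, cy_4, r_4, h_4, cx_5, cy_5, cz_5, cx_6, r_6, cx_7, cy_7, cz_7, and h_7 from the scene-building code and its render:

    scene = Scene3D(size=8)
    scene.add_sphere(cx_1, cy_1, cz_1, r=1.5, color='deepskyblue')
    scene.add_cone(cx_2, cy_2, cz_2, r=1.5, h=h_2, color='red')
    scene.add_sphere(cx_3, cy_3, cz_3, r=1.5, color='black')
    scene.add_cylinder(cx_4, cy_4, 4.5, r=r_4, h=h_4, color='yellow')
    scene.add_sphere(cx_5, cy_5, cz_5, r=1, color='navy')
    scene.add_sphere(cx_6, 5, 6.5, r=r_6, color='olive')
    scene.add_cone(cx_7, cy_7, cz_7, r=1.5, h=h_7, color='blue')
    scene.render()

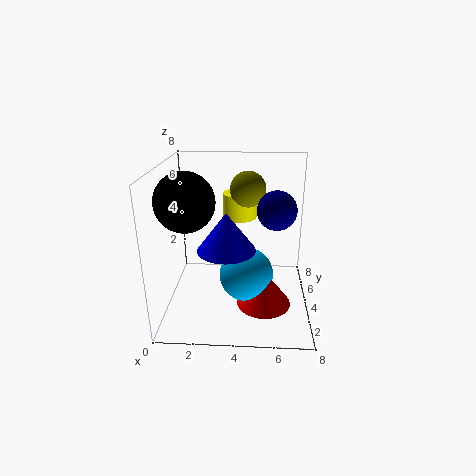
cx_1 = 4.5; cy_1 = 3.5; cz_1 = 2; cx_2 = 5.5; cy_2 = 3; cz_2 = 0.5; h_2 = 2; cx_3 = 1.5; cy_3 = 2.5; cz_3 = 6.5; cx_4 = 4; cy_4 = 6; r_4 = 1; h_4 = 1.5; cx_5 = 6; cy_5 = 3; cz_5 = 6; cx_6 = 4.5; r_6 = 1; cx_7 = 3.5; cy_7 = 2.5; cz_7 = 4; h_7 = 2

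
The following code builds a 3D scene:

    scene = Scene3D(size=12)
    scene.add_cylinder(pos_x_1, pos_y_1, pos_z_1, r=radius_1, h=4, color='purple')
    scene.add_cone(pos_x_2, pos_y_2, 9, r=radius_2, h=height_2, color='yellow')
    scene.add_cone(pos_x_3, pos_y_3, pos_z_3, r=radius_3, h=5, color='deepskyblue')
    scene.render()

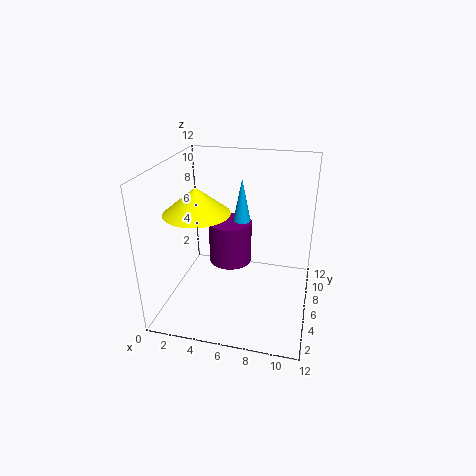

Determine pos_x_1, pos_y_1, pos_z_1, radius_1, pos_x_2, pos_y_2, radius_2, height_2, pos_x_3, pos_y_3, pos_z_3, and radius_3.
pos_x_1 = 4.5
pos_y_1 = 9
pos_z_1 = 2
radius_1 = 2
pos_x_2 = 3.5
pos_y_2 = 3.5
radius_2 = 2.5
height_2 = 2
pos_x_3 = 5.5
pos_y_3 = 9.5
pos_z_3 = 5
radius_3 = 1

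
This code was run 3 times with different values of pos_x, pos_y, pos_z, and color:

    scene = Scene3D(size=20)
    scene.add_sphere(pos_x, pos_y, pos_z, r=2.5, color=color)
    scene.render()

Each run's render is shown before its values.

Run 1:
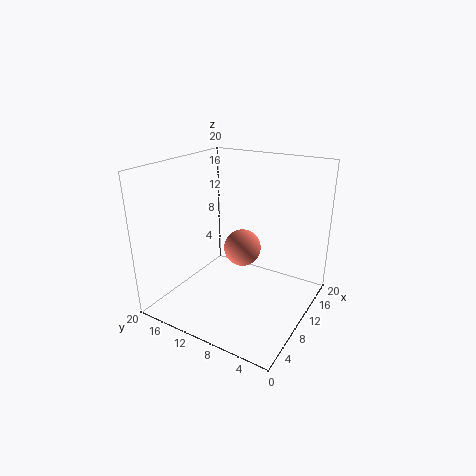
pos_x = 9.5; pos_y = 9; pos_z = 9; color = 'salmon'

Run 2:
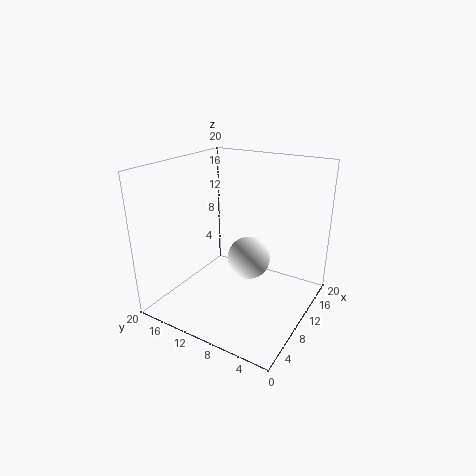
pos_x = 5; pos_y = 5.5; pos_z = 10.5; color = 'white'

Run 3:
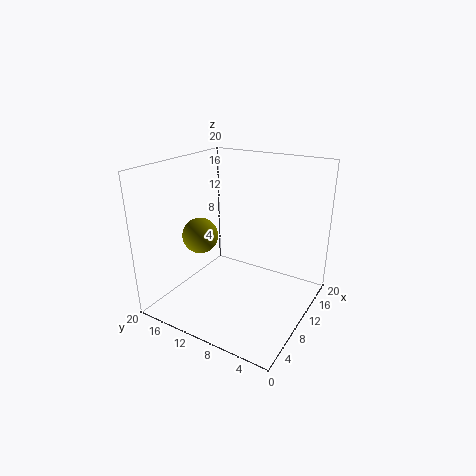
pos_x = 8; pos_y = 15; pos_z = 10; color = 'olive'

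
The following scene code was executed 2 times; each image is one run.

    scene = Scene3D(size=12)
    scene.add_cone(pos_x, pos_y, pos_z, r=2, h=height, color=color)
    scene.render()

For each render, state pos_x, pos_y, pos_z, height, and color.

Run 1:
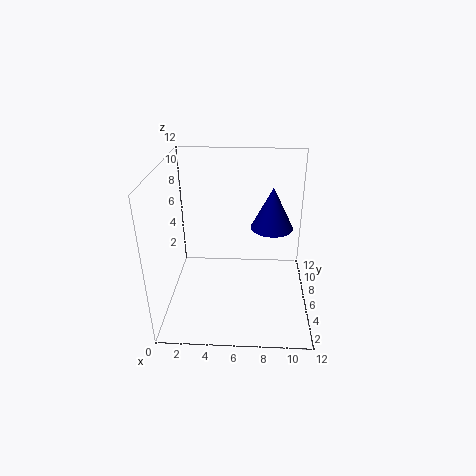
pos_x = 9; pos_y = 10; pos_z = 5; height = 4; color = 'navy'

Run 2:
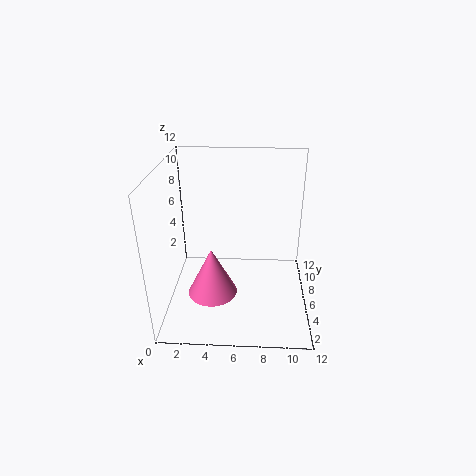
pos_x = 4; pos_y = 4; pos_z = 2; height = 4; color = 'hotpink'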